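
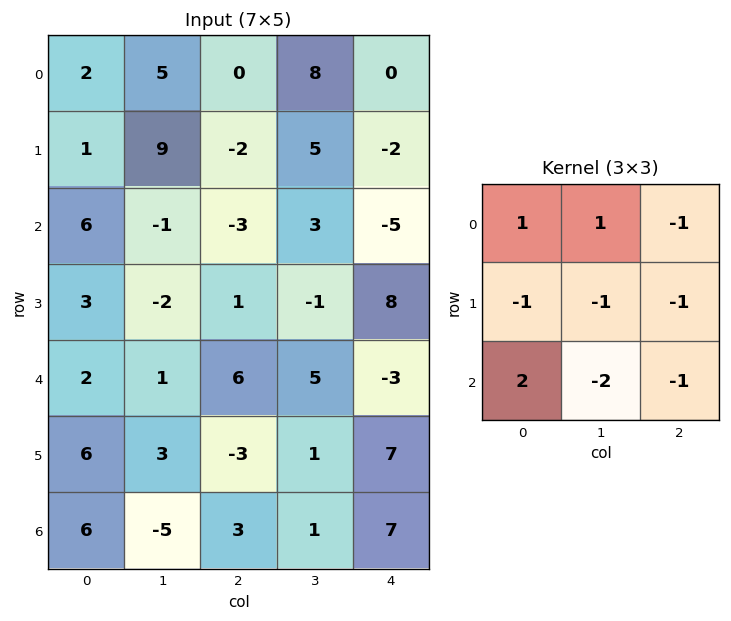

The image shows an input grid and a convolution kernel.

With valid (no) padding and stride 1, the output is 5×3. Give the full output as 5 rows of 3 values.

Output[0,0]: The receptive field on the input at this output position is [2 5 0 / 1 9 -2 / 6 -1 -3]. Elementwise product with the kernel and sum: 2·1 + 5·1 + 0·-1 + 1·-1 + 9·-1 + -2·-1 + 6·2 + -1·-2 + -3·-1.

16 -14 0
19 -2 6
2 -20 2
0 -1 -31
10 -16 6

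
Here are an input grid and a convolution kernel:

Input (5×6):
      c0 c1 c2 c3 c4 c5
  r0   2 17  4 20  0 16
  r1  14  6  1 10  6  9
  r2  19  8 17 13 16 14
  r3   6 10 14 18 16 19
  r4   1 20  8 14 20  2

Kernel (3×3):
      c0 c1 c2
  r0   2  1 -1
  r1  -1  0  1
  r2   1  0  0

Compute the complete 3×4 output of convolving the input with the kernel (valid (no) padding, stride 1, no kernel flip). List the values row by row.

Output[0,0]: The receptive field on the input at this output position is [2 17 4 / 14 6 1 / 19 8 17]. Elementwise product with the kernel and sum: 2·2 + 17·1 + 4·-1 + 14·-1 + 1·1 + 19·1.

23 30 50 36
37 18 19 36
38 48 41 43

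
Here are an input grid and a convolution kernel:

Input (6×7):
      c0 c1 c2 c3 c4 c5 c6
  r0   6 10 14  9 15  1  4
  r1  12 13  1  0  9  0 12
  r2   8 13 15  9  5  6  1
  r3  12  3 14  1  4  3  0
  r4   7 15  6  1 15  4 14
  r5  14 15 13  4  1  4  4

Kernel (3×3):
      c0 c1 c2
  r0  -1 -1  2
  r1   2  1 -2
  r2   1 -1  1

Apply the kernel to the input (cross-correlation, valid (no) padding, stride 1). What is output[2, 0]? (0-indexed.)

6

The receptive field on the input at this output position is [8 13 15 / 12 3 14 / 7 15 6]. Elementwise product with the kernel and sum: 8·-1 + 13·-1 + 15·2 + 12·2 + 3·1 + 14·-2 + 7·1 + 15·-1 + 6·1.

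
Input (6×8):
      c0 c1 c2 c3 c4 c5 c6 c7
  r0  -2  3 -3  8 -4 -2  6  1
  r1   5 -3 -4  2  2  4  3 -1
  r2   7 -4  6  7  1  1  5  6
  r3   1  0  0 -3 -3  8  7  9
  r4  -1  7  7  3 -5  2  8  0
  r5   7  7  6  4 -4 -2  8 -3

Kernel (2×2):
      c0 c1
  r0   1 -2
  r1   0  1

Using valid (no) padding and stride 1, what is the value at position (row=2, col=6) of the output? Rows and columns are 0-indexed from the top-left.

2

The receptive field on the input at this output position is [5 6 / 7 9]. Elementwise product with the kernel and sum: 5·1 + 6·-2 + 9·1.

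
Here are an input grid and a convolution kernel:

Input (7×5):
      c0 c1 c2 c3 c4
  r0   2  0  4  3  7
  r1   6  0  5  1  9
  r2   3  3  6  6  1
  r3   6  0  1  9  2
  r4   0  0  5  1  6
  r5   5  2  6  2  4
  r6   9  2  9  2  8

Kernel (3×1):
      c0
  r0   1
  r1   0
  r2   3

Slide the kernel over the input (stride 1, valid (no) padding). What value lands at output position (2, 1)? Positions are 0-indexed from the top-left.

3

The receptive field on the input at this output position is [3 / 0 / 0]. Elementwise product with the kernel and sum: 3·1 + 0·3.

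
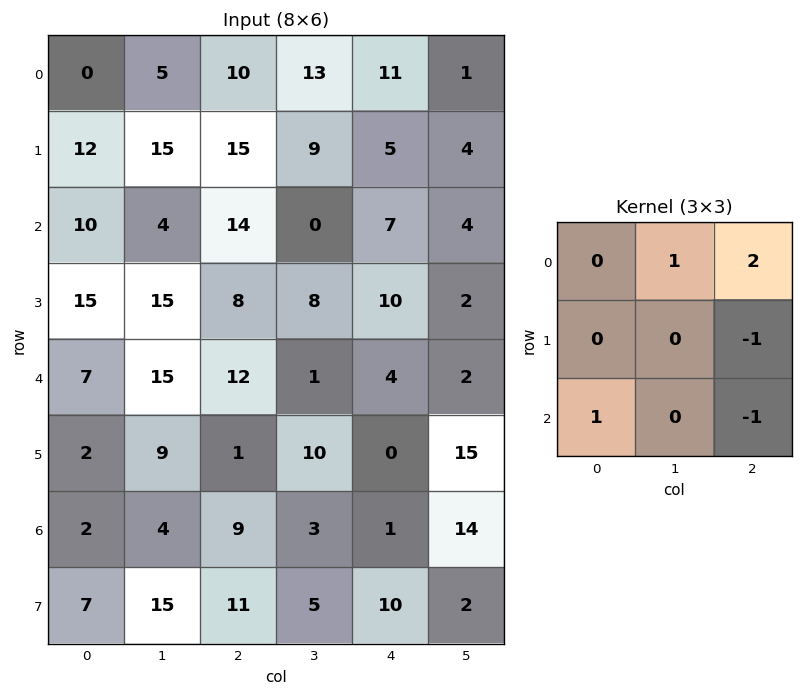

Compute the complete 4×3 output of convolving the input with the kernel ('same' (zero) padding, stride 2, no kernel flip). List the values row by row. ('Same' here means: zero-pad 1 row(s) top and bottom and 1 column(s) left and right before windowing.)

-20 -7 4
23 40 15
21 22 7
1 28 19

Output[0,0]: The receptive field on the zero-padded input at this output position is [0 0 0 / 0 0 5 / 0 12 15]. Elementwise product with the kernel and sum: 0·1 + 0·2 + 5·-1 + 0·1 + 15·-1.
Output[0,1]: The receptive field on the zero-padded input at this output position is [0 0 0 / 5 10 13 / 15 15 9]. Elementwise product with the kernel and sum: 0·1 + 0·2 + 13·-1 + 15·1 + 9·-1.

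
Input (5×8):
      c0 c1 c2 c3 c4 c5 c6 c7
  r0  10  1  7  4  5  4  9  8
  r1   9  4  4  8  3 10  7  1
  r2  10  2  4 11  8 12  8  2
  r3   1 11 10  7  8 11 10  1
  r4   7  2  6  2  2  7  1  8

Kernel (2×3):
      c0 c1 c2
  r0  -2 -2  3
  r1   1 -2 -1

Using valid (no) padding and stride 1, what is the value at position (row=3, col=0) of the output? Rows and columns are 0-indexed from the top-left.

3

The receptive field on the input at this output position is [1 11 10 / 7 2 6]. Elementwise product with the kernel and sum: 1·-2 + 11·-2 + 10·3 + 7·1 + 2·-2 + 6·-1.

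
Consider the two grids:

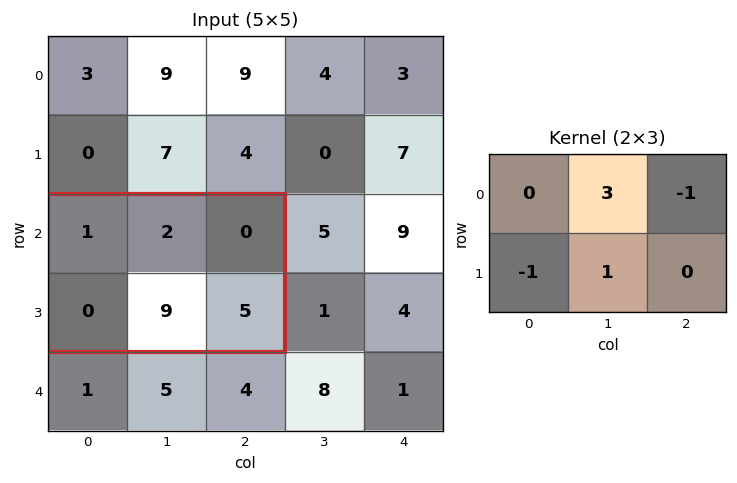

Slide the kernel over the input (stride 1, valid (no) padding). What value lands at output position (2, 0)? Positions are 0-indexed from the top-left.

The receptive field on the input at this output position is [1 2 0 / 0 9 5]. Elementwise product with the kernel and sum: 2·3 + 0·-1 + 0·-1 + 9·1.

15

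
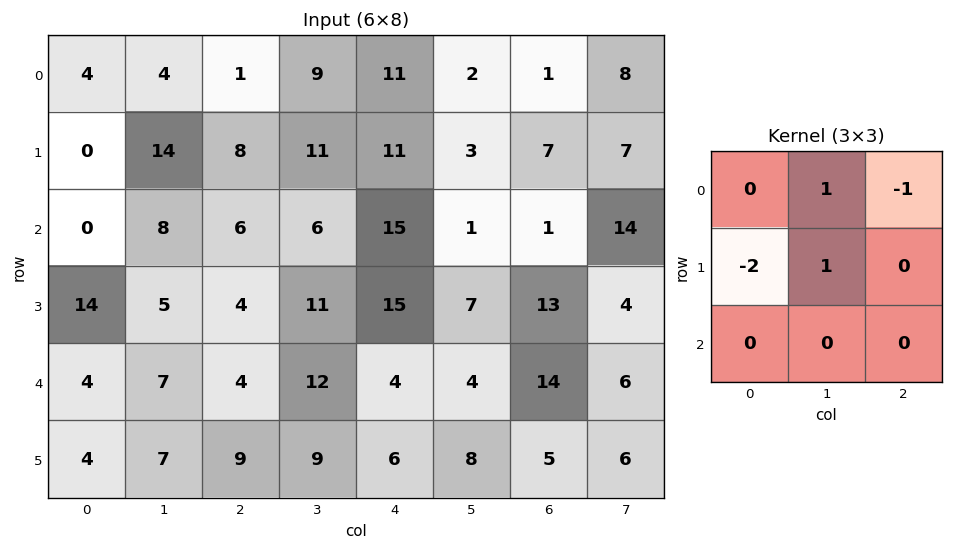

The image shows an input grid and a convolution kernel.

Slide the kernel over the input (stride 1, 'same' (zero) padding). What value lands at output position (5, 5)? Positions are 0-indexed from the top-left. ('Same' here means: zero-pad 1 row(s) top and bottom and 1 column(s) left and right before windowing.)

The receptive field on the zero-padded input at this output position is [4 4 14 / 6 8 5 / 0 0 0]. Elementwise product with the kernel and sum: 4·1 + 14·-1 + 6·-2 + 8·1.

-14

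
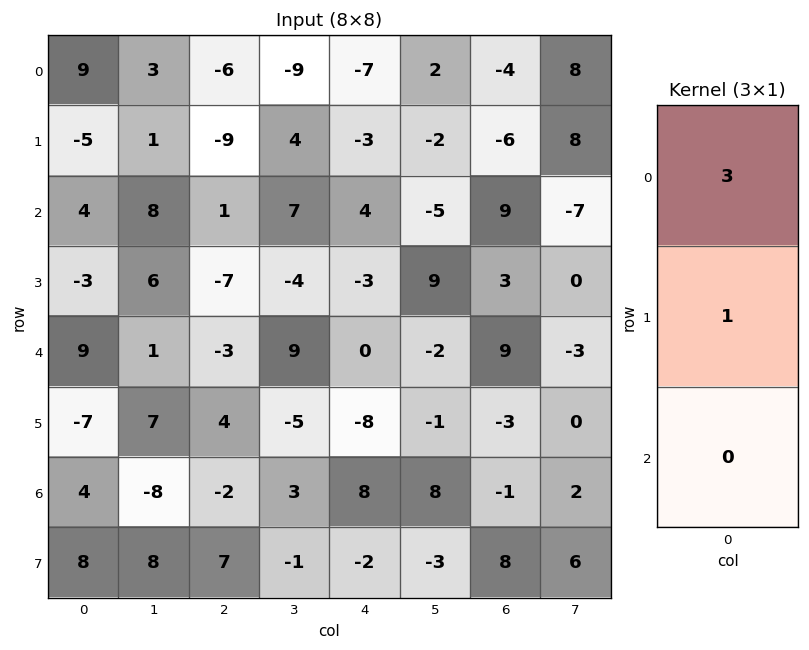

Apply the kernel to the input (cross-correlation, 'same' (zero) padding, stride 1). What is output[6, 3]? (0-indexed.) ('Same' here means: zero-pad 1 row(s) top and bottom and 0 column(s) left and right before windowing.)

The receptive field on the zero-padded input at this output position is [-5 / 3 / -1]. Elementwise product with the kernel and sum: -5·3 + 3·1.

-12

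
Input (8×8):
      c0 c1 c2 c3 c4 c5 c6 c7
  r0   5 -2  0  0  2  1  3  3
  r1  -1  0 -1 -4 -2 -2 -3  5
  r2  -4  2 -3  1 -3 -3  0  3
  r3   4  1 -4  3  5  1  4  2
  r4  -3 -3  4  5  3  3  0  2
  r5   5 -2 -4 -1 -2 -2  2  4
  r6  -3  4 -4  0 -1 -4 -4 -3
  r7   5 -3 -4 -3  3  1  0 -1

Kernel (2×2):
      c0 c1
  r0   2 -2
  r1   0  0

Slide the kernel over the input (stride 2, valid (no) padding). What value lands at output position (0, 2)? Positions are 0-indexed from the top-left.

2

The receptive field on the input at this output position is [2 1 / -2 -2]. Elementwise product with the kernel and sum: 2·2 + 1·-2.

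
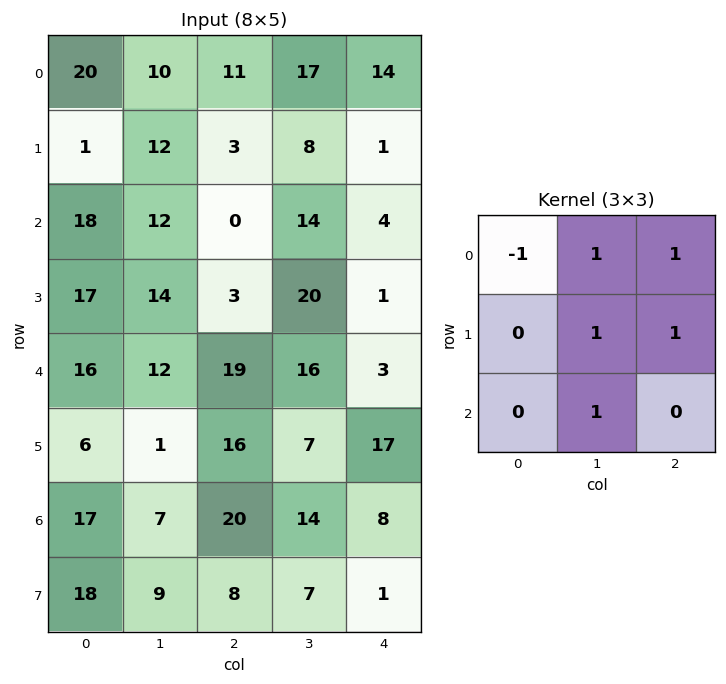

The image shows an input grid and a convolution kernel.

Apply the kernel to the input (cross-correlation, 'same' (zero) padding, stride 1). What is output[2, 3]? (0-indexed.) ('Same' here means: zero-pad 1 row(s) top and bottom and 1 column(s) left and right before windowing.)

44

The receptive field on the zero-padded input at this output position is [3 8 1 / 0 14 4 / 3 20 1]. Elementwise product with the kernel and sum: 3·-1 + 8·1 + 1·1 + 14·1 + 4·1 + 20·1.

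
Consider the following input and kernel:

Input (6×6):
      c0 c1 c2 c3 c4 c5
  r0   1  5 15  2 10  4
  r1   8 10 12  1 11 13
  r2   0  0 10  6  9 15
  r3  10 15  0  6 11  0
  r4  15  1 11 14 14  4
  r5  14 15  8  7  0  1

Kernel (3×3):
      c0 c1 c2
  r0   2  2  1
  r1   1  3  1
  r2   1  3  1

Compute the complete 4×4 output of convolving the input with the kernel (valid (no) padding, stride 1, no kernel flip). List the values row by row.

87 125 107 123
113 102 103 124
94 95 137 144
146 130 119 102

Output[0,0]: The receptive field on the input at this output position is [1 5 15 / 8 10 12 / 0 0 10]. Elementwise product with the kernel and sum: 1·2 + 5·2 + 15·1 + 8·1 + 10·3 + 12·1 + 0·1 + 0·3 + 10·1.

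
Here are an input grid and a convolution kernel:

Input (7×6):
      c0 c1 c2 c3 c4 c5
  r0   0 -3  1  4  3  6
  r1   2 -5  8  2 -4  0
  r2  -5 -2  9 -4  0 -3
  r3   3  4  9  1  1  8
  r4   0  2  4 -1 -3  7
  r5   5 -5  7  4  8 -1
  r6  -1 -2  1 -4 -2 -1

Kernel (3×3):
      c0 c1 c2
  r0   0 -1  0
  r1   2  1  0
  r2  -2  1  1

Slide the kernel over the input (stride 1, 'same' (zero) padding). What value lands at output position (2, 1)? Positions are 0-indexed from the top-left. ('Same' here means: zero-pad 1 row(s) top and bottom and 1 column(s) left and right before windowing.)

0

The receptive field on the zero-padded input at this output position is [2 -5 8 / -5 -2 9 / 3 4 9]. Elementwise product with the kernel and sum: -5·-1 + -5·2 + -2·1 + 3·-2 + 4·1 + 9·1.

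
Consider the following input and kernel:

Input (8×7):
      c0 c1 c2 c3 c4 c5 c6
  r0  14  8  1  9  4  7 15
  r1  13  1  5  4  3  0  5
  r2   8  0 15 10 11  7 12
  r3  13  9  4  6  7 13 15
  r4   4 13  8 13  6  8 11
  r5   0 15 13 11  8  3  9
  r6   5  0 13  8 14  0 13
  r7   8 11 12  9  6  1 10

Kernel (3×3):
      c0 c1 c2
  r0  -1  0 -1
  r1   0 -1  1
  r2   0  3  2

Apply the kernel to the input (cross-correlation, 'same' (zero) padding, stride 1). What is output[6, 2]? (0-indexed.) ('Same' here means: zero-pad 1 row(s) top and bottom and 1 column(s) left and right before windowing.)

23

The receptive field on the zero-padded input at this output position is [15 13 11 / 0 13 8 / 11 12 9]. Elementwise product with the kernel and sum: 15·-1 + 11·-1 + 13·-1 + 8·1 + 12·3 + 9·2.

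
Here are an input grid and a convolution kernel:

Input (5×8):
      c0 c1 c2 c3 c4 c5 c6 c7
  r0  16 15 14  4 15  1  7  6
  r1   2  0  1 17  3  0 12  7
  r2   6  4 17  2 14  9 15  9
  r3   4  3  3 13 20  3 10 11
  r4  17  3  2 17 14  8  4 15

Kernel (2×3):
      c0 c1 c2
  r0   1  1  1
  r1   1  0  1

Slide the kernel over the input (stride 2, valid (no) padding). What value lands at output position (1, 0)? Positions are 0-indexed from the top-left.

The receptive field on the input at this output position is [6 4 17 / 4 3 3]. Elementwise product with the kernel and sum: 6·1 + 4·1 + 17·1 + 4·1 + 3·1.

34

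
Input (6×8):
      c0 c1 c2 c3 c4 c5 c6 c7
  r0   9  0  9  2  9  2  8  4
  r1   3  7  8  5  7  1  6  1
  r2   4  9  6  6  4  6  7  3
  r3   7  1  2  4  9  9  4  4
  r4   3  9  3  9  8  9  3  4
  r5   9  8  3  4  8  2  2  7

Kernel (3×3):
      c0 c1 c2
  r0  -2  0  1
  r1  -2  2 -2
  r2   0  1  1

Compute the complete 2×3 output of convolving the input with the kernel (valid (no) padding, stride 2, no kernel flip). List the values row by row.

Output[0,0]: The receptive field on the input at this output position is [9 0 9 / 3 7 8 / 4 9 6]. Elementwise product with the kernel and sum: 9·-2 + 9·1 + 3·-2 + 7·2 + 8·-2 + 9·1 + 6·1.
Output[0,1]: The receptive field on the input at this output position is [9 2 9 / 8 5 7 / 6 6 4]. Elementwise product with the kernel and sum: 9·-2 + 9·1 + 8·-2 + 5·2 + 7·-2 + 6·1 + 4·1.

-2 -19 -21
-6 -5 3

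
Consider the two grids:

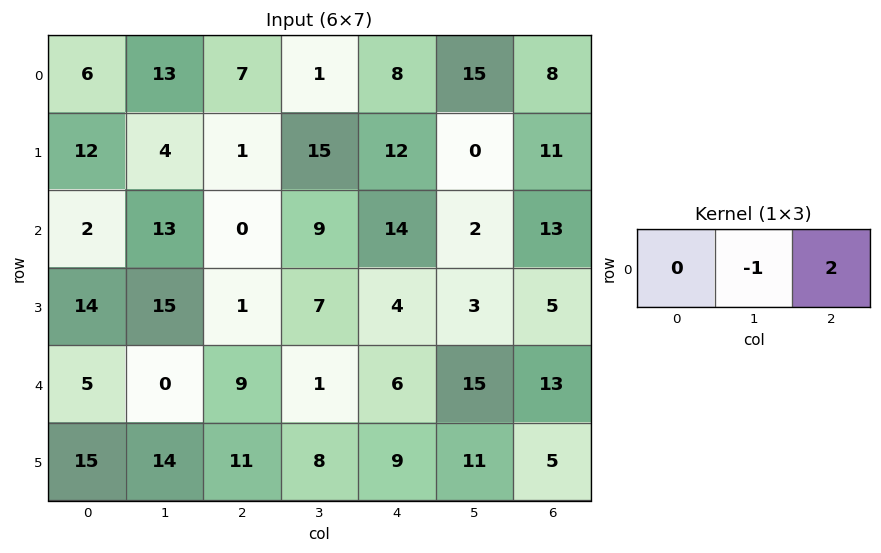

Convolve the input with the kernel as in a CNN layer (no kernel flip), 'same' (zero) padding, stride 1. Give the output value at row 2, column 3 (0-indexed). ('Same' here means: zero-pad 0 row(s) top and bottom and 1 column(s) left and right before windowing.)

19

The receptive field on the zero-padded input at this output position is [0 9 14]. Elementwise product with the kernel and sum: 9·-1 + 14·2.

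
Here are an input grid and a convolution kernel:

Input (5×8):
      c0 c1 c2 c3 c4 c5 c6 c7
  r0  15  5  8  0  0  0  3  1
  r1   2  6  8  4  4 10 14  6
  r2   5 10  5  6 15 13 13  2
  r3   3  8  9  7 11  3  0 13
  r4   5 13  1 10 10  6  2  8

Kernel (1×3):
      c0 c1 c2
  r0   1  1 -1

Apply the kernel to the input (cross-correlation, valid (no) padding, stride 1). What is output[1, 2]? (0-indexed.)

The receptive field on the input at this output position is [8 4 4]. Elementwise product with the kernel and sum: 8·1 + 4·1 + 4·-1.

8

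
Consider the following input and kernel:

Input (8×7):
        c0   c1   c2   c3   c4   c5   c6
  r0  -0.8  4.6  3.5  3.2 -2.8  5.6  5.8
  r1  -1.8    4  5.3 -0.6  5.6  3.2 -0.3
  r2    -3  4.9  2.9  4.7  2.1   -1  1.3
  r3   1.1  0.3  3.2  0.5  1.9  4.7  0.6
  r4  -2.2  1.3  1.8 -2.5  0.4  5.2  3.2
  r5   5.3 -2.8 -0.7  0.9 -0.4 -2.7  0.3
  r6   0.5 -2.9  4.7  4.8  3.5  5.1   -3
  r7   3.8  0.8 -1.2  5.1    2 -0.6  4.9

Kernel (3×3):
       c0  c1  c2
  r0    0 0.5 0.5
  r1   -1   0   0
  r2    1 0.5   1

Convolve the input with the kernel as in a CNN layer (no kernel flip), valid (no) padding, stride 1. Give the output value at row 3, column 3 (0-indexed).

The receptive field on the input at this output position is [0.5 1.9 4.7 / -2.5 0.4 5.2 / 0.9 -0.4 -2.7]. Elementwise product with the kernel and sum: 1.9·0.5 + 4.7·0.5 + -2.5·-1 + 0.9·1 + -0.4·0.5 + -2.7·1.

3.8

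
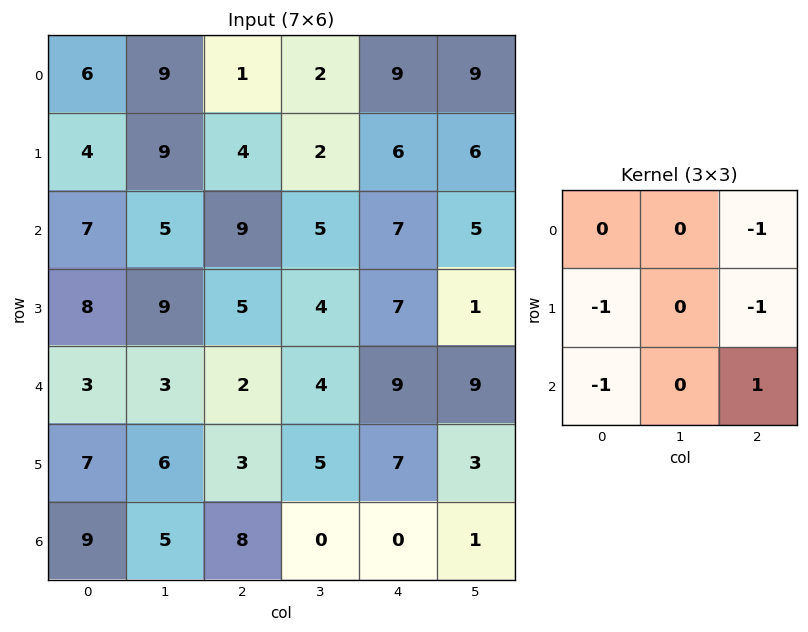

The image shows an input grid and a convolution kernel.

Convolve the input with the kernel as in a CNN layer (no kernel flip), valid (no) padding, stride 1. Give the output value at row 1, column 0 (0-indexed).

The receptive field on the input at this output position is [4 9 4 / 7 5 9 / 8 9 5]. Elementwise product with the kernel and sum: 4·-1 + 7·-1 + 9·-1 + 8·-1 + 5·1.

-23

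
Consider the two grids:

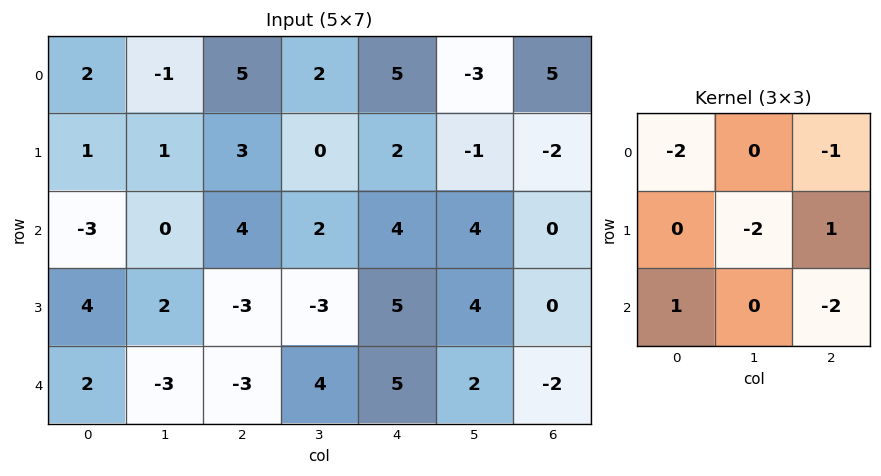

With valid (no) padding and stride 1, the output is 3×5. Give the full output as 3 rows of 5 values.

Output[0,0]: The receptive field on the input at this output position is [2 -1 5 / 1 1 3 / -3 0 4]. Elementwise product with the kernel and sum: 2·-2 + 5·-1 + 1·-2 + 3·1 + -3·1 + 4·-2.

-19 -10 -17 -12 -11
9 0 -21 -14 -5
3 -10 -14 -14 -7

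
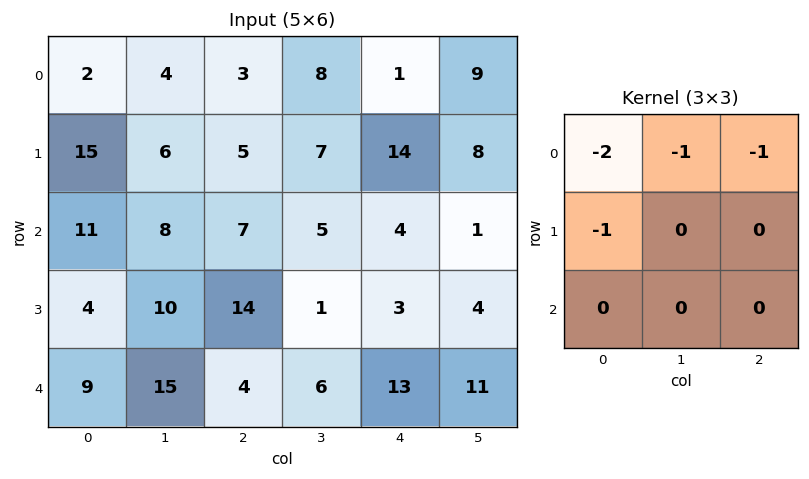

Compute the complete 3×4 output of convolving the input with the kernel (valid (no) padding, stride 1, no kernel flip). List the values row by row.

-26 -25 -20 -33
-52 -32 -38 -41
-41 -38 -37 -16

Output[0,0]: The receptive field on the input at this output position is [2 4 3 / 15 6 5 / 11 8 7]. Elementwise product with the kernel and sum: 2·-2 + 4·-1 + 3·-1 + 15·-1.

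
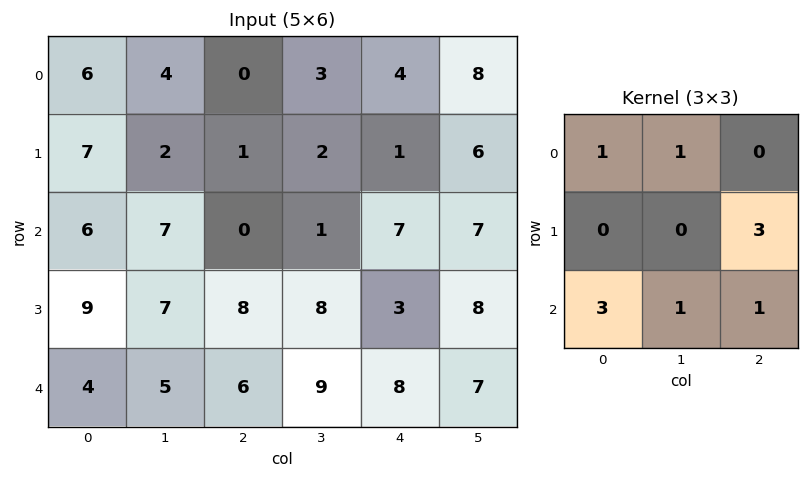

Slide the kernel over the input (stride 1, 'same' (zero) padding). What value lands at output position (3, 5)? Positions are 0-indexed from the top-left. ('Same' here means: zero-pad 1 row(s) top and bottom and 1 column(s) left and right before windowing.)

45

The receptive field on the zero-padded input at this output position is [7 7 0 / 3 8 0 / 8 7 0]. Elementwise product with the kernel and sum: 7·1 + 7·1 + 0·3 + 8·3 + 7·1 + 0·1.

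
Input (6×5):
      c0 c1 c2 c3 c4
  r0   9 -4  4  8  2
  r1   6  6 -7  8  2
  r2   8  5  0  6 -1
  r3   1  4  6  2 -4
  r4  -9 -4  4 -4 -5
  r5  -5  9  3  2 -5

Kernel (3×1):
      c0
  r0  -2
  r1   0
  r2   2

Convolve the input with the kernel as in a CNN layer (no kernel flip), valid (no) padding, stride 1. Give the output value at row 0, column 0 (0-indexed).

-2

The receptive field on the input at this output position is [9 / 6 / 8]. Elementwise product with the kernel and sum: 9·-2 + 8·2.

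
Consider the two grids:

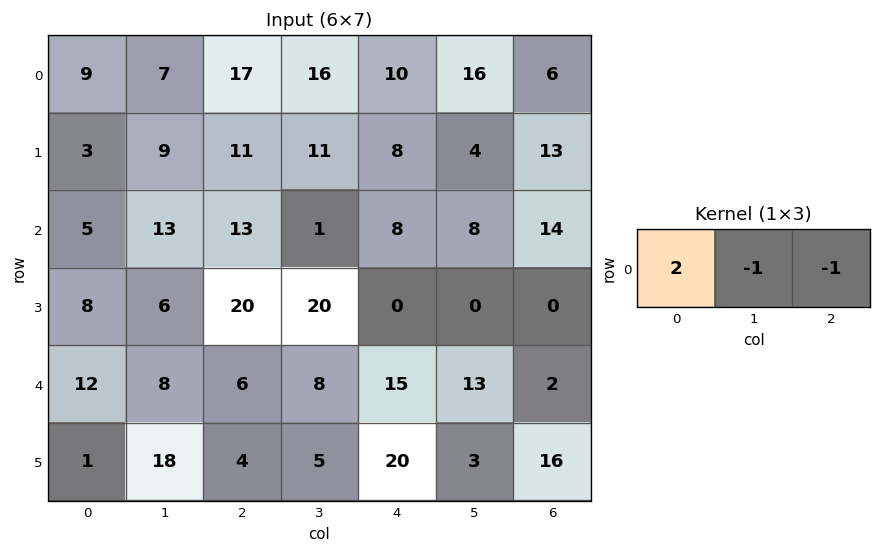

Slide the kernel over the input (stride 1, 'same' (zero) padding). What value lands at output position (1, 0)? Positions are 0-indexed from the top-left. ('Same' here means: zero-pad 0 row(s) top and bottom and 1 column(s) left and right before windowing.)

-12

The receptive field on the zero-padded input at this output position is [0 3 9]. Elementwise product with the kernel and sum: 0·2 + 3·-1 + 9·-1.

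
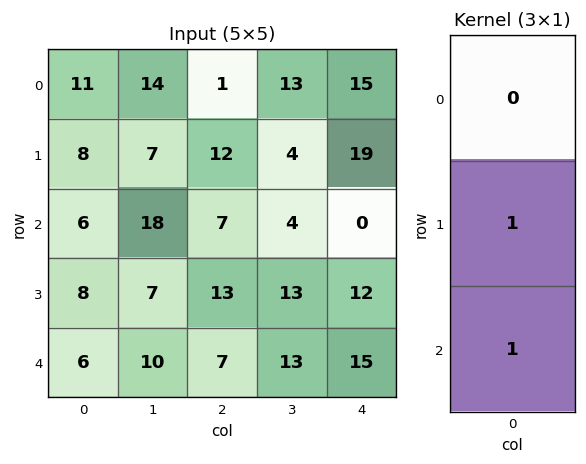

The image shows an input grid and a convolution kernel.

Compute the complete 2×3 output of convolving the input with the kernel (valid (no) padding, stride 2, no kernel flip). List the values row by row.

14 19 19
14 20 27

Output[0,0]: The receptive field on the input at this output position is [11 / 8 / 6]. Elementwise product with the kernel and sum: 8·1 + 6·1.
Output[0,1]: The receptive field on the input at this output position is [1 / 12 / 7]. Elementwise product with the kernel and sum: 12·1 + 7·1.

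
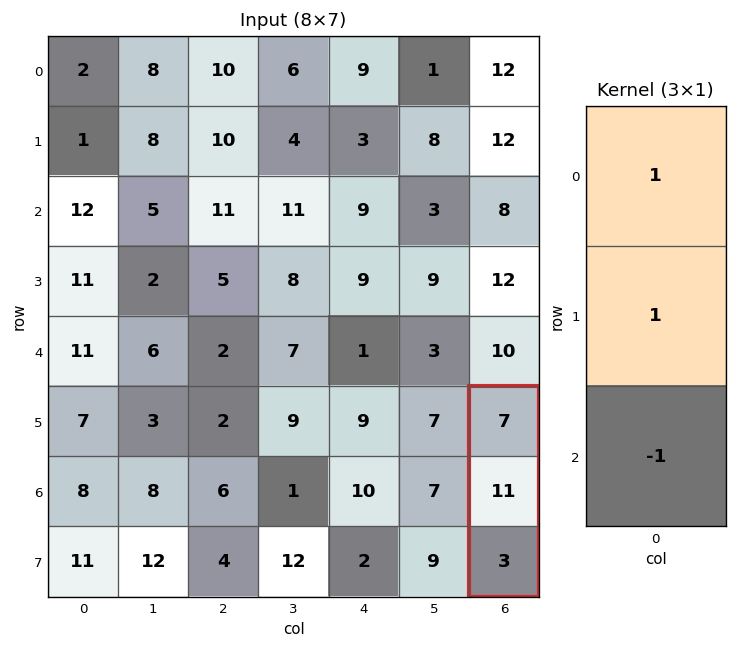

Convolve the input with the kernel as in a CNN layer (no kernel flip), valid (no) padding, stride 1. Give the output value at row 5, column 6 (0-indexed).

15

The receptive field on the input at this output position is [7 / 11 / 3]. Elementwise product with the kernel and sum: 7·1 + 11·1 + 3·-1.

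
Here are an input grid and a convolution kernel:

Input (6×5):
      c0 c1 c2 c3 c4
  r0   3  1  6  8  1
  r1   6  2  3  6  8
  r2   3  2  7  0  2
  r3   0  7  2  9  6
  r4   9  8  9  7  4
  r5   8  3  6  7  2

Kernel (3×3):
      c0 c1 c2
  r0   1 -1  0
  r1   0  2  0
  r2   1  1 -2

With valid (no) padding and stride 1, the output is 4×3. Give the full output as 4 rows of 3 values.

Output[0,0]: The receptive field on the input at this output position is [3 1 6 / 6 2 3 / 3 2 7]. Elementwise product with the kernel and sum: 3·1 + 1·-1 + 2·2 + 3·1 + 2·1 + 7·-2.

-3 10 13
11 4 -4
14 2 33
8 18 16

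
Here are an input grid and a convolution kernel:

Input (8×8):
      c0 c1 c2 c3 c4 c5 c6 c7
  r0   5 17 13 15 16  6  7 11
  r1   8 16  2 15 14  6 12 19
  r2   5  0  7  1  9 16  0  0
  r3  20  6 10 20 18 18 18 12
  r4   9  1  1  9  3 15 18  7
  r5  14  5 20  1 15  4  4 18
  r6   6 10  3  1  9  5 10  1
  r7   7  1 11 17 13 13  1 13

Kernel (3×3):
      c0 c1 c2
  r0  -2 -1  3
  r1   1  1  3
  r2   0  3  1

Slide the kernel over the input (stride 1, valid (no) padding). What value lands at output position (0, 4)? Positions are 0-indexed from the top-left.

87

The receptive field on the input at this output position is [16 6 7 / 14 6 12 / 9 16 0]. Elementwise product with the kernel and sum: 16·-2 + 6·-1 + 7·3 + 14·1 + 6·1 + 12·3 + 16·3 + 0·1.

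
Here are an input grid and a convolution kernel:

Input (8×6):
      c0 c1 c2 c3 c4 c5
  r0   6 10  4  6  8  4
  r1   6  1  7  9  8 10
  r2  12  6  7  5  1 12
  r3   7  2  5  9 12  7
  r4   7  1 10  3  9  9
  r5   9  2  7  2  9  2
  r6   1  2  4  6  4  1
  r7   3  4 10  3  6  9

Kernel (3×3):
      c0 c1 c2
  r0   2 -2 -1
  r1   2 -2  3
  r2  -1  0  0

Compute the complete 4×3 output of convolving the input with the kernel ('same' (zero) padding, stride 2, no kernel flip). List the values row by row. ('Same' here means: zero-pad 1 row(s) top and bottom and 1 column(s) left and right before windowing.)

Output[0,0]: The receptive field on the zero-padded input at this output position is [0 0 0 / 0 6 10 / 0 6 1]. Elementwise product with the kernel and sum: 0·2 + 0·-2 + 0·-1 + 0·2 + 6·-2 + 10·3 + 0·-1.
Output[0,1]: The receptive field on the zero-padded input at this output position is [0 0 0 / 10 4 6 / 1 7 9]. Elementwise product with the kernel and sum: 0·2 + 0·-2 + 0·-1 + 10·2 + 4·-2 + 6·3 + 1·-1.

18 29 -1
-19 -10 27
-27 -26 0
-16 -2 -12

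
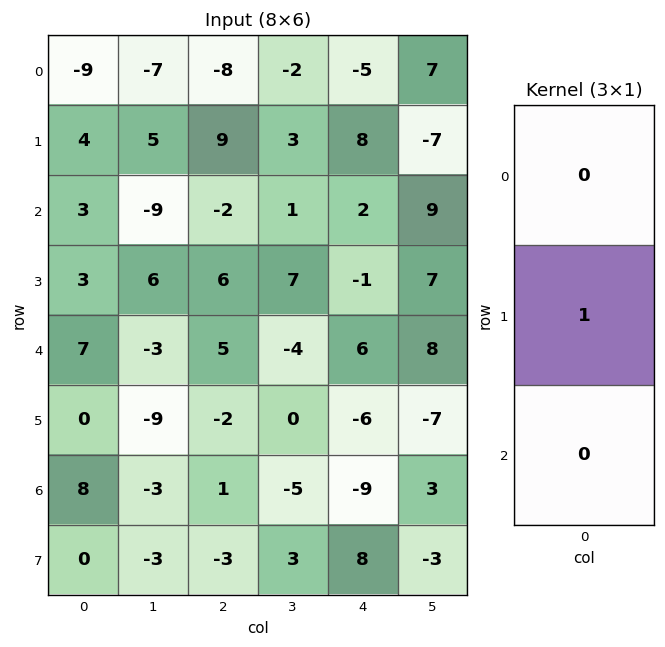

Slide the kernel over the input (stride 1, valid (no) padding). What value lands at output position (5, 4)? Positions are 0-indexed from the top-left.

-9

The receptive field on the input at this output position is [-6 / -9 / 8]. Elementwise product with the kernel and sum: -9·1.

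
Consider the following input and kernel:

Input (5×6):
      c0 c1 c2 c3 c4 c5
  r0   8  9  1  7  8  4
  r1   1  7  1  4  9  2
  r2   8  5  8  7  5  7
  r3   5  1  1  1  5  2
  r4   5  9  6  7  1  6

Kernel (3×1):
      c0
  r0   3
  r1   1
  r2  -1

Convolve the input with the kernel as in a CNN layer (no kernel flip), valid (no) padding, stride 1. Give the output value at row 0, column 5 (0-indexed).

7

The receptive field on the input at this output position is [4 / 2 / 7]. Elementwise product with the kernel and sum: 4·3 + 2·1 + 7·-1.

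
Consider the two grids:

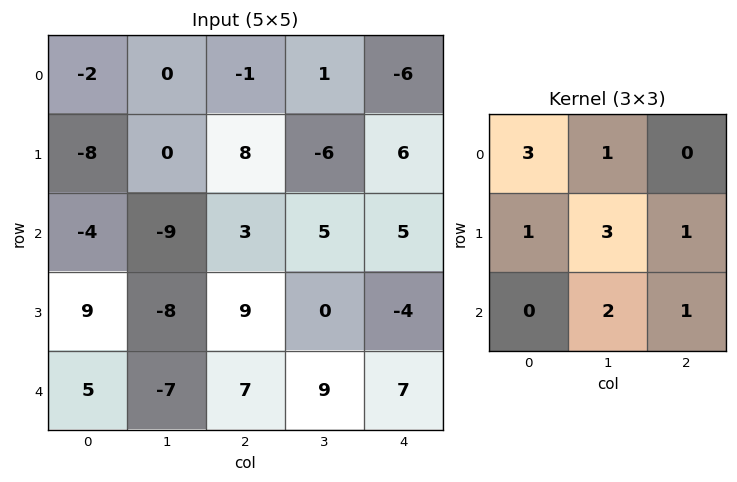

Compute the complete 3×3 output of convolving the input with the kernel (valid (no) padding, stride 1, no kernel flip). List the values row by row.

Output[0,0]: The receptive field on the input at this output position is [-2 0 -1 / -8 0 8 / -4 -9 3]. Elementwise product with the kernel and sum: -2·3 + 0·1 + -8·1 + 0·3 + 8·1 + -9·2 + 3·1.
Output[0,1]: The receptive field on the input at this output position is [0 -1 1 / 0 8 -6 / -9 3 5]. Elementwise product with the kernel and sum: 0·3 + -1·1 + 0·1 + 8·3 + -6·1 + 3·2 + 5·1.

-21 28 9
-59 31 37
-34 18 44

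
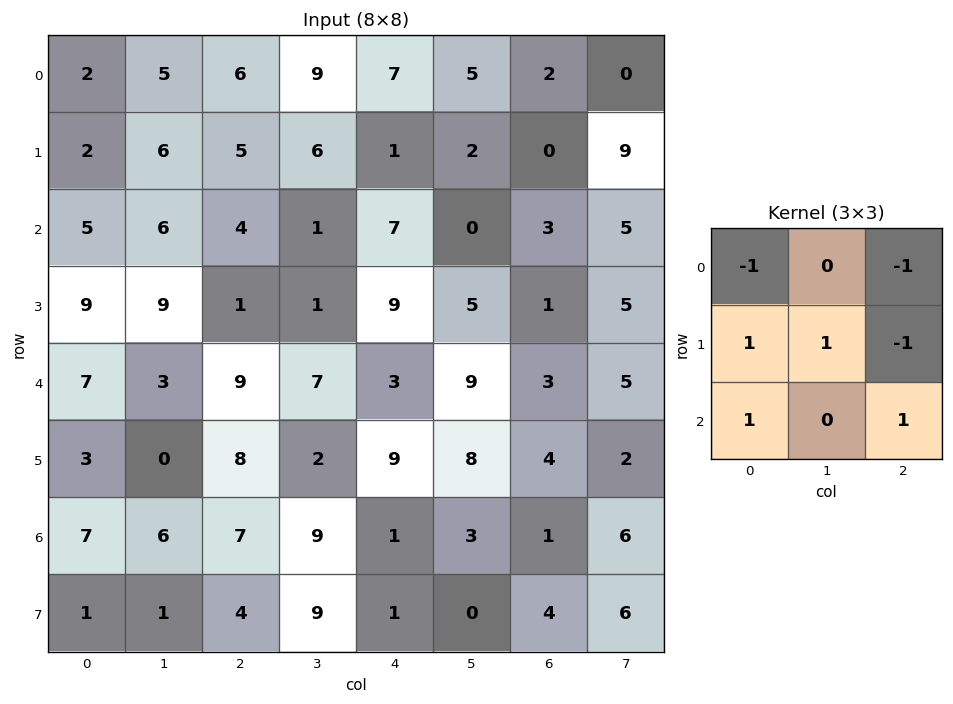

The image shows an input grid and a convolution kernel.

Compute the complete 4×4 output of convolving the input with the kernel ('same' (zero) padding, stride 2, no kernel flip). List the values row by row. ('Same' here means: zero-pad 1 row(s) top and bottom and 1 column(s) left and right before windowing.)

Output[0,0]: The receptive field on the zero-padded input at this output position is [0 0 0 / 0 2 5 / 0 2 6]. Elementwise product with the kernel and sum: 0·-1 + 0·-1 + 0·1 + 2·1 + 5·-1 + 0·1 + 6·1.
Output[0,1]: The receptive field on the zero-padded input at this output position is [0 0 0 / 5 6 9 / 6 5 6]. Elementwise product with the kernel and sum: 0·-1 + 0·-1 + 5·1 + 6·1 + 9·-1 + 6·1 + 6·1.

3 14 19 18
2 7 6 -3
-5 -3 5 7
2 12 6 -6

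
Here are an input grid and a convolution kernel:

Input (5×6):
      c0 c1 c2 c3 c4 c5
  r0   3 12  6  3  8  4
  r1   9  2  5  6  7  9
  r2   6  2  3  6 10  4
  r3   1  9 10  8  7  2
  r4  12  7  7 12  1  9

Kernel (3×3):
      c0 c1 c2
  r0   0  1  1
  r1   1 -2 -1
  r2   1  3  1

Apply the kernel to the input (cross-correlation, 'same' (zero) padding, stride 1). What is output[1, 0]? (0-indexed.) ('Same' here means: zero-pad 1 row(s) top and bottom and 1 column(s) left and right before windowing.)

15

The receptive field on the zero-padded input at this output position is [0 3 12 / 0 9 2 / 0 6 2]. Elementwise product with the kernel and sum: 3·1 + 12·1 + 0·1 + 9·-2 + 2·-1 + 0·1 + 6·3 + 2·1.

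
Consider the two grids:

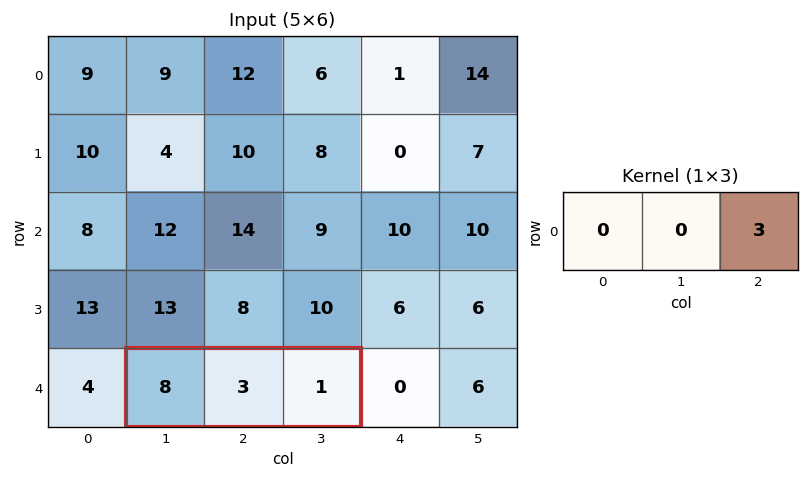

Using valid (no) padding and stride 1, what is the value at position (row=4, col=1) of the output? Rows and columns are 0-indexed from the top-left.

3

The receptive field on the input at this output position is [8 3 1]. Elementwise product with the kernel and sum: 1·3.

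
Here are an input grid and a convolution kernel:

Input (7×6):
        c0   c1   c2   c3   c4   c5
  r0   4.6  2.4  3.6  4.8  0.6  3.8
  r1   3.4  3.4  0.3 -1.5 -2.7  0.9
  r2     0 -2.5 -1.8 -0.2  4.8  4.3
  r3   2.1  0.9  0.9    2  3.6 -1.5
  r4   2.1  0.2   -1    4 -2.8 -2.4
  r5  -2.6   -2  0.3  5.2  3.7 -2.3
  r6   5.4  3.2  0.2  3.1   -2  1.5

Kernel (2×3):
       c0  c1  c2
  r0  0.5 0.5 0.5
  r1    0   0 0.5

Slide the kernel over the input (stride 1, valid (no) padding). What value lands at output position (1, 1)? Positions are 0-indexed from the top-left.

1

The receptive field on the input at this output position is [3.4 0.3 -1.5 / -2.5 -1.8 -0.2]. Elementwise product with the kernel and sum: 3.4·0.5 + 0.3·0.5 + -1.5·0.5 + -0.2·0.5.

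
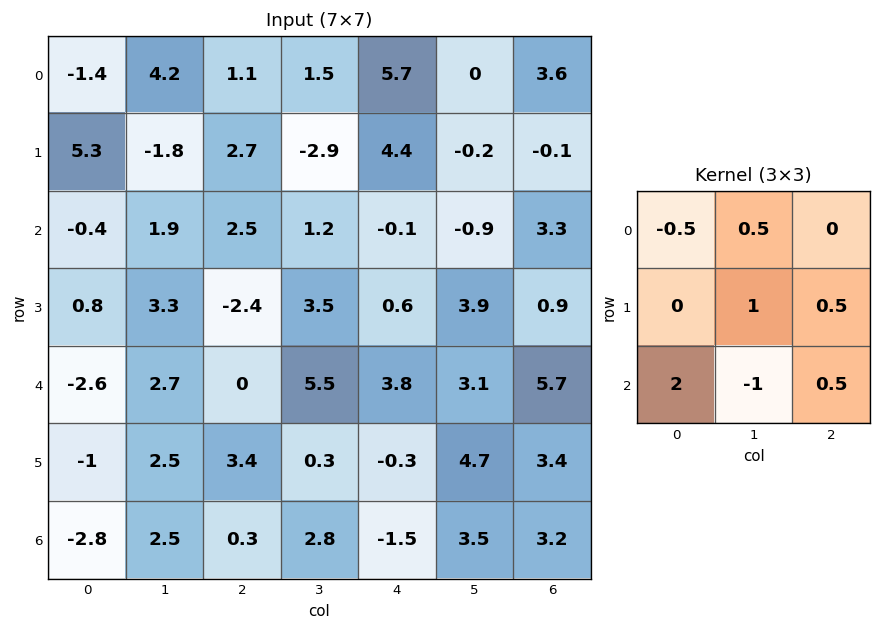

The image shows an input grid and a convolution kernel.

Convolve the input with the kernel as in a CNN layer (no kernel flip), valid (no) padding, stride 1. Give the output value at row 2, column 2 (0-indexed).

The receptive field on the input at this output position is [2.5 1.2 -0.1 / -2.4 3.5 0.6 / 0 5.5 3.8]. Elementwise product with the kernel and sum: 2.5·-0.5 + 1.2·0.5 + 3.5·1 + 0.6·0.5 + 0·2 + 5.5·-1 + 3.8·0.5.

-0.45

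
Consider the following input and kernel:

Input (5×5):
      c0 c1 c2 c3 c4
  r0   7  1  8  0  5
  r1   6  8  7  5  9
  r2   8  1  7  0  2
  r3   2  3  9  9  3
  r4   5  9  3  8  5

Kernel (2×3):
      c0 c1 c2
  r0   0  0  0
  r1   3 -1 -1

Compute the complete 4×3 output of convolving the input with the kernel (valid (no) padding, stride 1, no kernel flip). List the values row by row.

3 12 7
16 -4 19
-6 -9 15
3 16 -4

Output[0,0]: The receptive field on the input at this output position is [7 1 8 / 6 8 7]. Elementwise product with the kernel and sum: 6·3 + 8·-1 + 7·-1.
Output[0,1]: The receptive field on the input at this output position is [1 8 0 / 8 7 5]. Elementwise product with the kernel and sum: 8·3 + 7·-1 + 5·-1.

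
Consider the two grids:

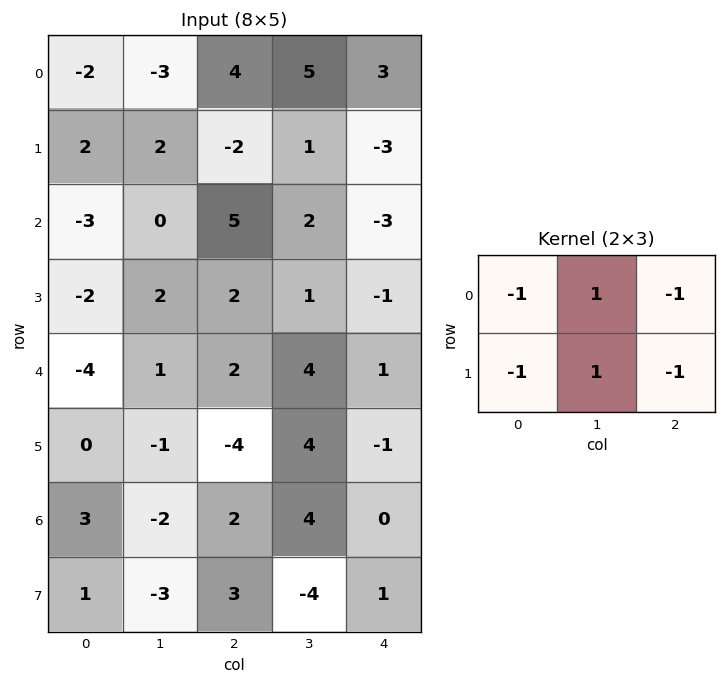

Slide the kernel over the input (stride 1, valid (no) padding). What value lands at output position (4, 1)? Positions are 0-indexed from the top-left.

-10

The receptive field on the input at this output position is [1 2 4 / -1 -4 4]. Elementwise product with the kernel and sum: 1·-1 + 2·1 + 4·-1 + -1·-1 + -4·1 + 4·-1.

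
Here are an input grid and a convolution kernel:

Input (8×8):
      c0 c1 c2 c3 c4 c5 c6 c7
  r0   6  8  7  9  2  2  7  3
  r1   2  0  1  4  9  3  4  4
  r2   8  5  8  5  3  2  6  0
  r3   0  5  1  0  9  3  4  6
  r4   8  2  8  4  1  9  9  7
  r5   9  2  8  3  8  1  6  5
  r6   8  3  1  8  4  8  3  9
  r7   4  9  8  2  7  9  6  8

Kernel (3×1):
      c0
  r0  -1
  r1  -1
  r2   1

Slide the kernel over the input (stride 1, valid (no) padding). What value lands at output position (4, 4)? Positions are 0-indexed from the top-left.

The receptive field on the input at this output position is [1 / 8 / 4]. Elementwise product with the kernel and sum: 1·-1 + 8·-1 + 4·1.

-5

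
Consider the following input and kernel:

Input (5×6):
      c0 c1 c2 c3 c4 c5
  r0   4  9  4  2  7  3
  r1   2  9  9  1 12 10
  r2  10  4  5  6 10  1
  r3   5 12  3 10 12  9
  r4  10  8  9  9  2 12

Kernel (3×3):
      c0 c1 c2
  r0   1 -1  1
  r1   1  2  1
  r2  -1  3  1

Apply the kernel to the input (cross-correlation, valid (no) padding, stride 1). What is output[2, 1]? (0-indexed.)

The receptive field on the input at this output position is [4 5 6 / 12 3 10 / 8 9 9]. Elementwise product with the kernel and sum: 4·1 + 5·-1 + 6·1 + 12·1 + 3·2 + 10·1 + 8·-1 + 9·3 + 9·1.

61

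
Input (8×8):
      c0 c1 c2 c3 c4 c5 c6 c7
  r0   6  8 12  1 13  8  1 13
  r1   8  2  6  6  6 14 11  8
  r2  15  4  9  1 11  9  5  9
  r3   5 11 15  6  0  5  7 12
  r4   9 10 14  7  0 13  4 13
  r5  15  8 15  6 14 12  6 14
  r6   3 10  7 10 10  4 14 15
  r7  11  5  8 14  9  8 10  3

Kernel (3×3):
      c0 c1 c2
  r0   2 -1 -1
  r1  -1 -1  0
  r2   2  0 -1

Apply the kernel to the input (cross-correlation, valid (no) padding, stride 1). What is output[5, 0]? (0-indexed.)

8

The receptive field on the input at this output position is [15 8 15 / 3 10 7 / 11 5 8]. Elementwise product with the kernel and sum: 15·2 + 8·-1 + 15·-1 + 3·-1 + 10·-1 + 11·2 + 8·-1.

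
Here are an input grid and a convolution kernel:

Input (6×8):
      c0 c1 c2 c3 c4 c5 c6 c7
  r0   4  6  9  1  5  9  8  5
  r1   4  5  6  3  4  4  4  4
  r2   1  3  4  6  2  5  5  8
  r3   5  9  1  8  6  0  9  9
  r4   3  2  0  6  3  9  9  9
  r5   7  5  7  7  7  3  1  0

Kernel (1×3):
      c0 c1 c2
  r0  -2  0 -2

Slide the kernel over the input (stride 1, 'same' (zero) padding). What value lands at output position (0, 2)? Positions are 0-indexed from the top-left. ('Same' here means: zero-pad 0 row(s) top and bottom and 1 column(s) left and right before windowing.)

-14

The receptive field on the zero-padded input at this output position is [6 9 1]. Elementwise product with the kernel and sum: 6·-2 + 1·-2.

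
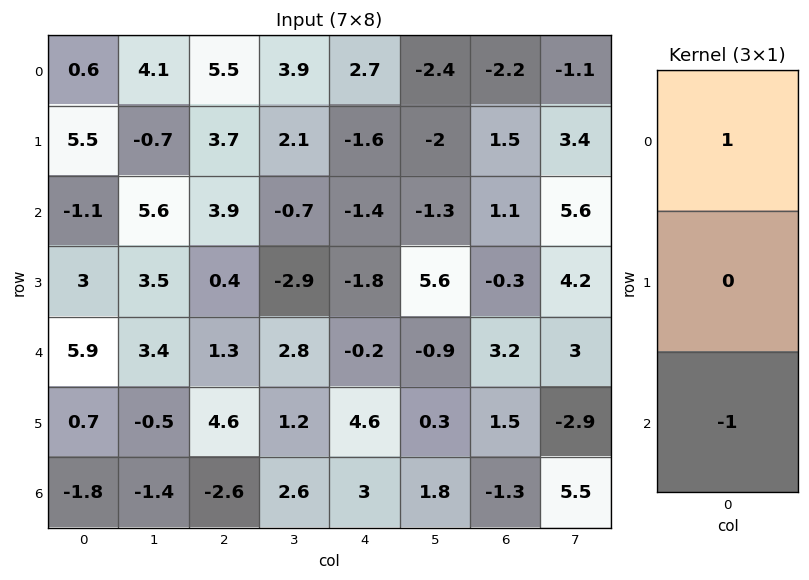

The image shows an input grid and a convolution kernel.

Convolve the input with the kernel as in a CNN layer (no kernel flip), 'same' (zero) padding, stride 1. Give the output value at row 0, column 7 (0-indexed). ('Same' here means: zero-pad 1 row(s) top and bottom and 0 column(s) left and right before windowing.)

-3.4

The receptive field on the zero-padded input at this output position is [0 / -1.1 / 3.4]. Elementwise product with the kernel and sum: 0·1 + 3.4·-1.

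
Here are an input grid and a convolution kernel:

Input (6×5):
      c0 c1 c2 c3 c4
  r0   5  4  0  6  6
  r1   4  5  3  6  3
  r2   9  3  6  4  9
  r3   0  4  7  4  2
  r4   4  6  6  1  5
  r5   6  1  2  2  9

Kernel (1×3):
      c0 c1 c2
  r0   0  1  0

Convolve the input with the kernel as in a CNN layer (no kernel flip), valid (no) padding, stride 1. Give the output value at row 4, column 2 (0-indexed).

The receptive field on the input at this output position is [6 1 5]. Elementwise product with the kernel and sum: 1·1.

1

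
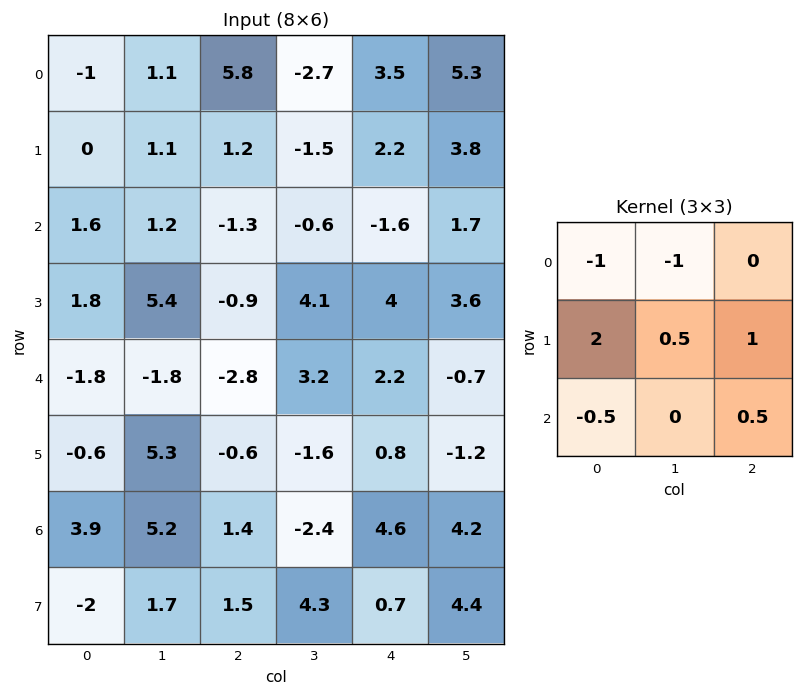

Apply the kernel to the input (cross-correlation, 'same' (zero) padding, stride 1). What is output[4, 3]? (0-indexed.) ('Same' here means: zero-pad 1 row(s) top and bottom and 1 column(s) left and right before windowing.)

The receptive field on the zero-padded input at this output position is [-0.9 4.1 4 / -2.8 3.2 2.2 / -0.6 -1.6 0.8]. Elementwise product with the kernel and sum: -0.9·-1 + 4.1·-1 + -2.8·2 + 3.2·0.5 + 2.2·1 + -0.6·-0.5 + 0.8·0.5.

-4.3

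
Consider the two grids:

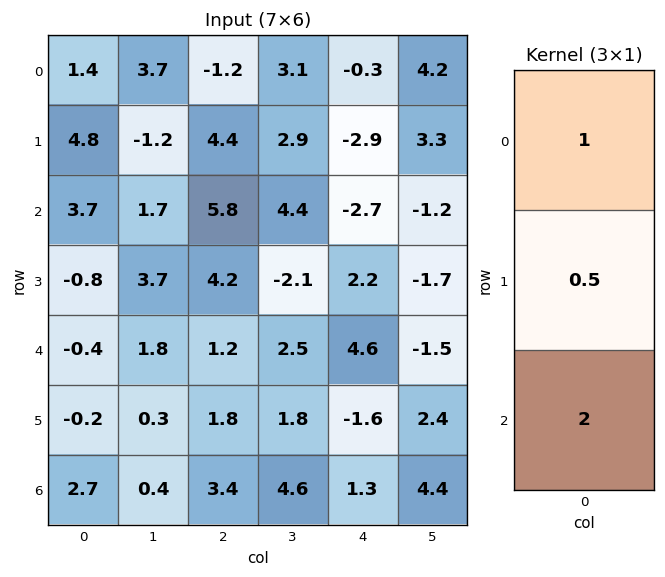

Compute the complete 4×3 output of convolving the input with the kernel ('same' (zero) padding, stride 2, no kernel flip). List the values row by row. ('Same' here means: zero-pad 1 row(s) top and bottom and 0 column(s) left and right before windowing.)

10.3 8.2 -5.95
5.05 15.7 0.15
-1.4 8.4 1.3
1.15 3.5 -0.95

Output[0,0]: The receptive field on the zero-padded input at this output position is [0 / 1.4 / 4.8]. Elementwise product with the kernel and sum: 0·1 + 1.4·0.5 + 4.8·2.
Output[0,1]: The receptive field on the zero-padded input at this output position is [0 / -1.2 / 4.4]. Elementwise product with the kernel and sum: 0·1 + -1.2·0.5 + 4.4·2.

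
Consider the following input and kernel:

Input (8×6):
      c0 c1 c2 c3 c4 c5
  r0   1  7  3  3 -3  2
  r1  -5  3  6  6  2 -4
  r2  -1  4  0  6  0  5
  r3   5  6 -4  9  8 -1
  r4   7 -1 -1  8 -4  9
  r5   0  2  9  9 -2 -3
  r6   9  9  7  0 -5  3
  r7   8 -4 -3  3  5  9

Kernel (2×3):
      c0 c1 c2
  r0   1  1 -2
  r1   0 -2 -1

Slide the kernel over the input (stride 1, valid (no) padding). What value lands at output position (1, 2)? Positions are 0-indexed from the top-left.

-4

The receptive field on the input at this output position is [6 6 2 / 0 6 0]. Elementwise product with the kernel and sum: 6·1 + 6·1 + 2·-2 + 6·-2 + 0·-1.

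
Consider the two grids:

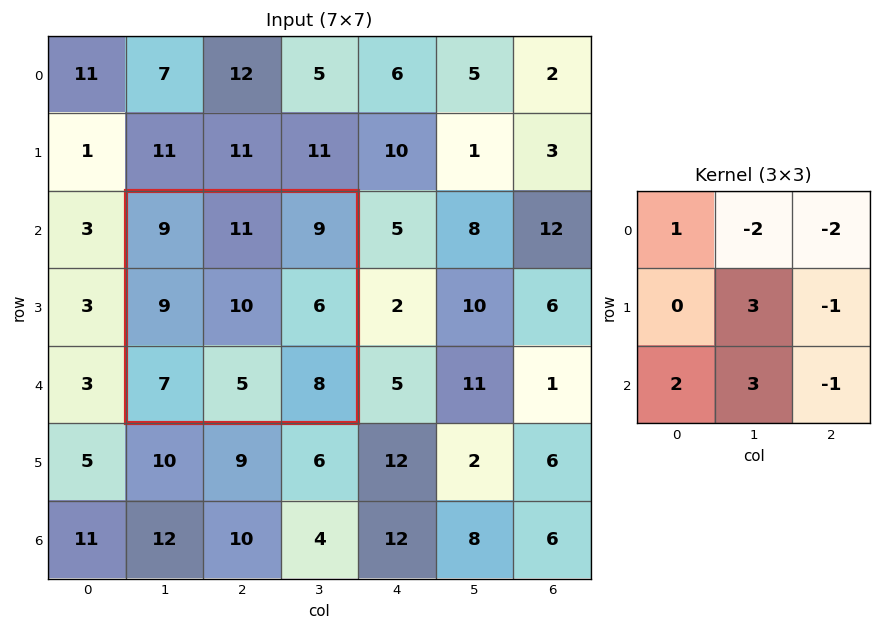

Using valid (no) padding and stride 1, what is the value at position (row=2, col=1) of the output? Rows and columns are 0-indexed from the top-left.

The receptive field on the input at this output position is [9 11 9 / 9 10 6 / 7 5 8]. Elementwise product with the kernel and sum: 9·1 + 11·-2 + 9·-2 + 10·3 + 6·-1 + 7·2 + 5·3 + 8·-1.

14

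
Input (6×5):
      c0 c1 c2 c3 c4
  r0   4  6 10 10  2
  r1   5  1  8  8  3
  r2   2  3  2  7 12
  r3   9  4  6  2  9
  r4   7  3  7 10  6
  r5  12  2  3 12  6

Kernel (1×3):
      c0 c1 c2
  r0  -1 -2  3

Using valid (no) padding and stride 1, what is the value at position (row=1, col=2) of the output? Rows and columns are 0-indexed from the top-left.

The receptive field on the input at this output position is [8 8 3]. Elementwise product with the kernel and sum: 8·-1 + 8·-2 + 3·3.

-15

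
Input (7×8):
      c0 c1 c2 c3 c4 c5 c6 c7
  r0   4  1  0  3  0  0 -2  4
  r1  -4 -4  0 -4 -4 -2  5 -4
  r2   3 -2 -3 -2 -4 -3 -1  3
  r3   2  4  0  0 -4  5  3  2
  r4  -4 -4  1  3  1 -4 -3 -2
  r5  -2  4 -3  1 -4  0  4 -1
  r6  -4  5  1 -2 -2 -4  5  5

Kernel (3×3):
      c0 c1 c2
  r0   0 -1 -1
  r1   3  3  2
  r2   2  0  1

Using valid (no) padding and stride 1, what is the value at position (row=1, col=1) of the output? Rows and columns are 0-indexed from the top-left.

-7

The receptive field on the input at this output position is [-4 0 -4 / -2 -3 -2 / 4 0 0]. Elementwise product with the kernel and sum: 0·-1 + -4·-1 + -2·3 + -3·3 + -2·2 + 4·2 + 0·1.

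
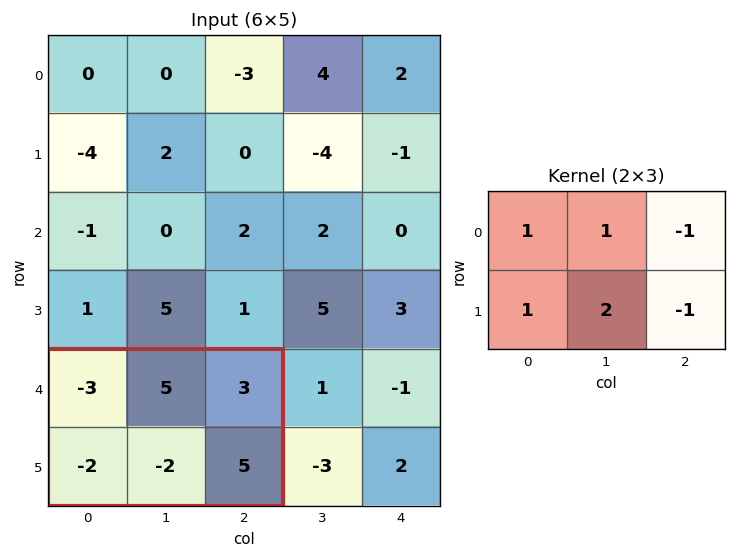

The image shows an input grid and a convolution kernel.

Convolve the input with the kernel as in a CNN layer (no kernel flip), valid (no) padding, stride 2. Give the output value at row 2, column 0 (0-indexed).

-12

The receptive field on the input at this output position is [-3 5 3 / -2 -2 5]. Elementwise product with the kernel and sum: -3·1 + 5·1 + 3·-1 + -2·1 + -2·2 + 5·-1.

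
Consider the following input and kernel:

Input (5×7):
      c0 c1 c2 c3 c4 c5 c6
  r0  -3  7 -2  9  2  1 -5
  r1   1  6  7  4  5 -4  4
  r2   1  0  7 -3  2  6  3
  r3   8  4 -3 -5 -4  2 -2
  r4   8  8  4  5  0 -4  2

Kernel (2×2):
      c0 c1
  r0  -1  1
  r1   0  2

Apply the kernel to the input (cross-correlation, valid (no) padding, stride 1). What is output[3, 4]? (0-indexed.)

The receptive field on the input at this output position is [-4 2 / 0 -4]. Elementwise product with the kernel and sum: -4·-1 + 2·1 + -4·2.

-2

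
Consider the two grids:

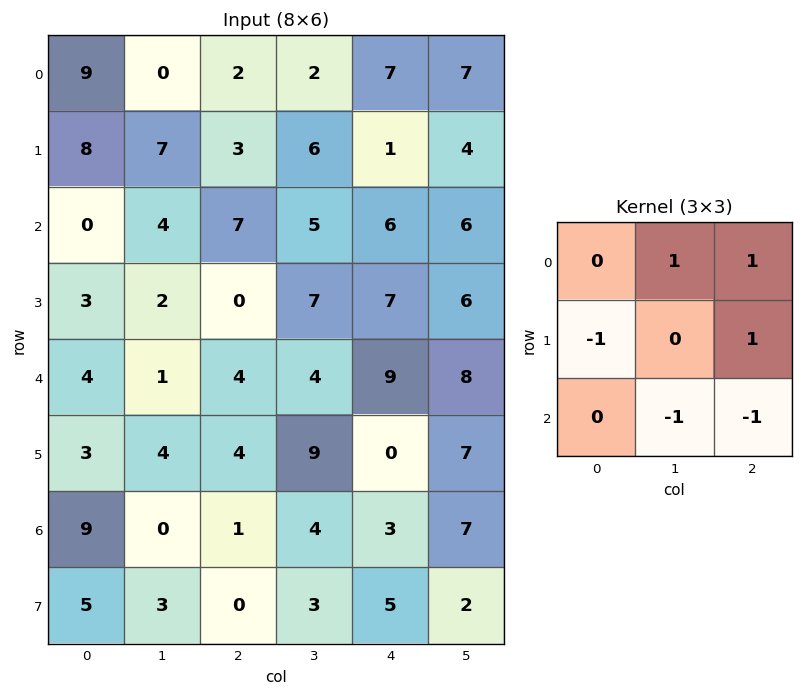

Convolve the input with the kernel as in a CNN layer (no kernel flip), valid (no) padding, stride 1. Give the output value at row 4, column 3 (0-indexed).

The receptive field on the input at this output position is [4 9 8 / 9 0 7 / 4 3 7]. Elementwise product with the kernel and sum: 9·1 + 8·1 + 9·-1 + 7·1 + 3·-1 + 7·-1.

5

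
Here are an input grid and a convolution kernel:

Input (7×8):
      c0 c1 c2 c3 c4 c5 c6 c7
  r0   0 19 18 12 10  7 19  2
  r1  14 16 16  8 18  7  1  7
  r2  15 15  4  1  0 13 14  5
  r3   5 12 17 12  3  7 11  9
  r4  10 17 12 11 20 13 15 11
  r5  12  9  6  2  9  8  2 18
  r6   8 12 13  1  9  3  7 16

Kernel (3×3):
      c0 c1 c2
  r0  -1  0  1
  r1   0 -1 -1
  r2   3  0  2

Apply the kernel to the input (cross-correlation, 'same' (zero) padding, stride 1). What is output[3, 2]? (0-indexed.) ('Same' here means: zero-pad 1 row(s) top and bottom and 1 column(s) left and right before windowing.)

30

The receptive field on the zero-padded input at this output position is [15 4 1 / 12 17 12 / 17 12 11]. Elementwise product with the kernel and sum: 15·-1 + 1·1 + 17·-1 + 12·-1 + 17·3 + 11·2.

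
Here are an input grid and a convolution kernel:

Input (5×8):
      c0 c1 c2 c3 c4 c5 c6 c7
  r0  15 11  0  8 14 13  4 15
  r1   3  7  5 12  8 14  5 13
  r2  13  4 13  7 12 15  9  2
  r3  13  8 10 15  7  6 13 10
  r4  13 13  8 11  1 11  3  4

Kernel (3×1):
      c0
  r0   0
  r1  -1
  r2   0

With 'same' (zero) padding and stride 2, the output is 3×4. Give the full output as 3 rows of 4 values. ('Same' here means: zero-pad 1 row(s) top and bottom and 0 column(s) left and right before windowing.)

-15 0 -14 -4
-13 -13 -12 -9
-13 -8 -1 -3

Output[0,0]: The receptive field on the zero-padded input at this output position is [0 / 15 / 3]. Elementwise product with the kernel and sum: 15·-1.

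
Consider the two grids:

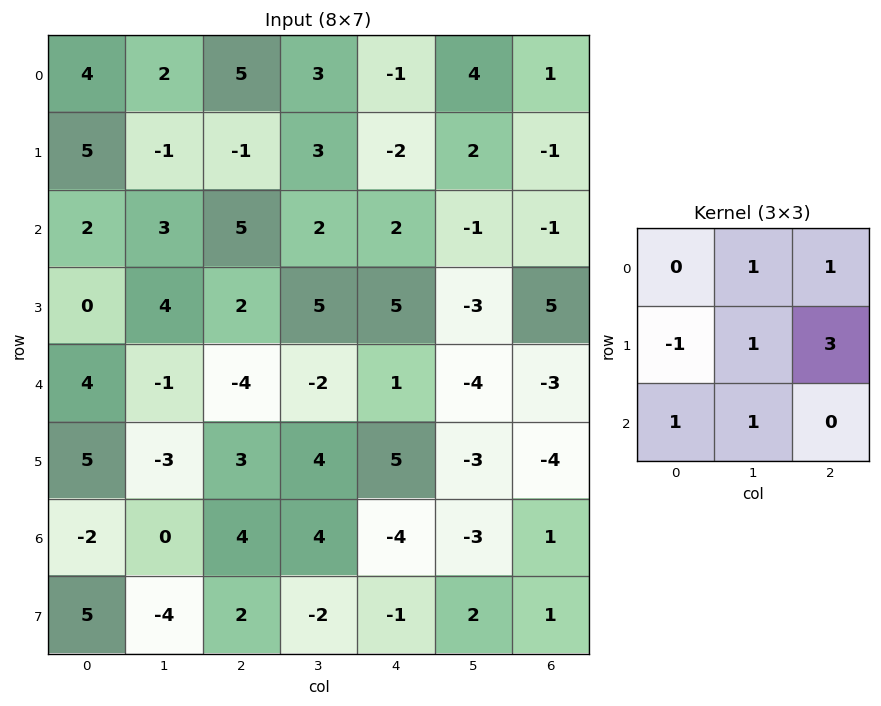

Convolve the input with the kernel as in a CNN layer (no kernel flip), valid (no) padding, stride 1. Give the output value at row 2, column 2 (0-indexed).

The receptive field on the input at this output position is [5 2 2 / 2 5 5 / -4 -2 1]. Elementwise product with the kernel and sum: 2·1 + 2·1 + 2·-1 + 5·1 + 5·3 + -4·1 + -2·1.

16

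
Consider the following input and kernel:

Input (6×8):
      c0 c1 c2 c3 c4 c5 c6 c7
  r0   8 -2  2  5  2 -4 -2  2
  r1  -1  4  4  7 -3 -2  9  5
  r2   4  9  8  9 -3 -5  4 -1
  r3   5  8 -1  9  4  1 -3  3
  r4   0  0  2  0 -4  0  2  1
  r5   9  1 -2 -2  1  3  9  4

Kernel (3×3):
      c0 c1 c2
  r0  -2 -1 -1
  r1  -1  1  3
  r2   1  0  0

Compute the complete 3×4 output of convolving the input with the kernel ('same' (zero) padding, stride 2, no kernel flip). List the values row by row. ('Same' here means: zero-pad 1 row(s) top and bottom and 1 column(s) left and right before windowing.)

2 23 -8 6
28 15 -27 -3
-13 -21 -29 6

Output[0,0]: The receptive field on the zero-padded input at this output position is [0 0 0 / 0 8 -2 / 0 -1 4]. Elementwise product with the kernel and sum: 0·-2 + 0·-1 + 0·-1 + 0·-1 + 8·1 + -2·3 + 0·1.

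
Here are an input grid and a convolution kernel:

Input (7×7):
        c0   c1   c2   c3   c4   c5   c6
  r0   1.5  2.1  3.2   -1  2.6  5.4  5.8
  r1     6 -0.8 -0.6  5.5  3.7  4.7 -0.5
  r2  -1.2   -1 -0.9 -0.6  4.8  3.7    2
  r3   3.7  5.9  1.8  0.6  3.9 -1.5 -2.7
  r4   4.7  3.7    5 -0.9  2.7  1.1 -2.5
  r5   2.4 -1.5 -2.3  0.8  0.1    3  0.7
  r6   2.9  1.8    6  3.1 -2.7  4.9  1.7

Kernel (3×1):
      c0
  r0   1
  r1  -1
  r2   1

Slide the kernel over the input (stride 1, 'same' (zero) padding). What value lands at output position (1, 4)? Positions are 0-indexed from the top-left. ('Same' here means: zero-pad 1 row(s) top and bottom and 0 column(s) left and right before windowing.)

3.7

The receptive field on the zero-padded input at this output position is [2.6 / 3.7 / 4.8]. Elementwise product with the kernel and sum: 2.6·1 + 3.7·-1 + 4.8·1.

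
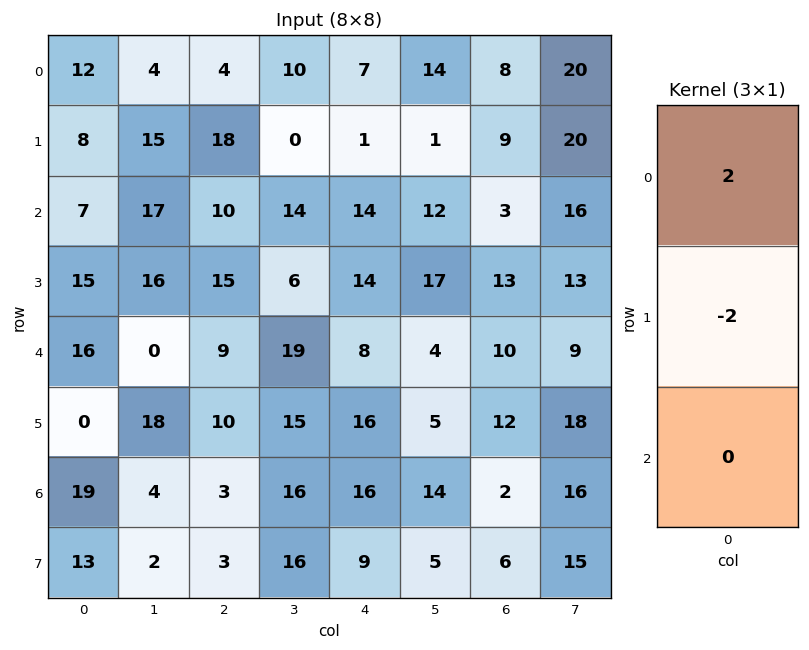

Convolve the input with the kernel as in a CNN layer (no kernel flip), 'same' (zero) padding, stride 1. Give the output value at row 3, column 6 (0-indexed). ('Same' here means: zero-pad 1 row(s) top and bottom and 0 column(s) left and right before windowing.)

The receptive field on the zero-padded input at this output position is [3 / 13 / 10]. Elementwise product with the kernel and sum: 3·2 + 13·-2.

-20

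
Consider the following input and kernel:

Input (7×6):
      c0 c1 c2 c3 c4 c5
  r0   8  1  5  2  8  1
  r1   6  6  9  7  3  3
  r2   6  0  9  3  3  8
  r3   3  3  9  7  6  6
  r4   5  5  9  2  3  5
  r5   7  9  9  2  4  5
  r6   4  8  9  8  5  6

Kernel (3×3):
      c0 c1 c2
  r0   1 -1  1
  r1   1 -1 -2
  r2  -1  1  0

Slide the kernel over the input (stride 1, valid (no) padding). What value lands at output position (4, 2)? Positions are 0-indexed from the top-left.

8

The receptive field on the input at this output position is [9 2 3 / 9 2 4 / 9 8 5]. Elementwise product with the kernel and sum: 9·1 + 2·-1 + 3·1 + 9·1 + 2·-1 + 4·-2 + 9·-1 + 8·1.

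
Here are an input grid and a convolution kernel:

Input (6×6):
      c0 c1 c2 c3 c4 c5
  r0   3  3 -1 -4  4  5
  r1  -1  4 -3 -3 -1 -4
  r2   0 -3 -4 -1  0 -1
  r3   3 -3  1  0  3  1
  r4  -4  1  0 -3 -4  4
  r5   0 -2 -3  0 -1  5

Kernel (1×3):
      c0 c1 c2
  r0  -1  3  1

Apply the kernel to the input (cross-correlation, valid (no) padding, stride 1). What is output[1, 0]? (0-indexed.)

10

The receptive field on the input at this output position is [-1 4 -3]. Elementwise product with the kernel and sum: -1·-1 + 4·3 + -3·1.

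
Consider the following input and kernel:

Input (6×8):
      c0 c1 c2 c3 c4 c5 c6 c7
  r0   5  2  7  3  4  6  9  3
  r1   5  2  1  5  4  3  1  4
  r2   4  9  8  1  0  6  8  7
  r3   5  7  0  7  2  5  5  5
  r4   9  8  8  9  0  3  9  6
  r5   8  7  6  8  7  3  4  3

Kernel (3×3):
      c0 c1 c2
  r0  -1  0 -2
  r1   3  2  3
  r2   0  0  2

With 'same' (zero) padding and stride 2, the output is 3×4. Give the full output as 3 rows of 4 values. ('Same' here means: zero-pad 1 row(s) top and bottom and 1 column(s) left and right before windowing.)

Output[0,0]: The receptive field on the zero-padded input at this output position is [0 0 0 / 0 5 2 / 0 5 2]. Elementwise product with the kernel and sum: 0·-1 + 0·-2 + 0·3 + 5·2 + 2·3 + 2·2.
Output[0,1]: The receptive field on the zero-padded input at this output position is [0 0 0 / 2 7 3 / 2 1 5]. Elementwise product with the kernel and sum: 0·-1 + 0·-2 + 2·3 + 7·2 + 3·3 + 5·2.

20 39 41 53
45 48 20 54
42 62 25 36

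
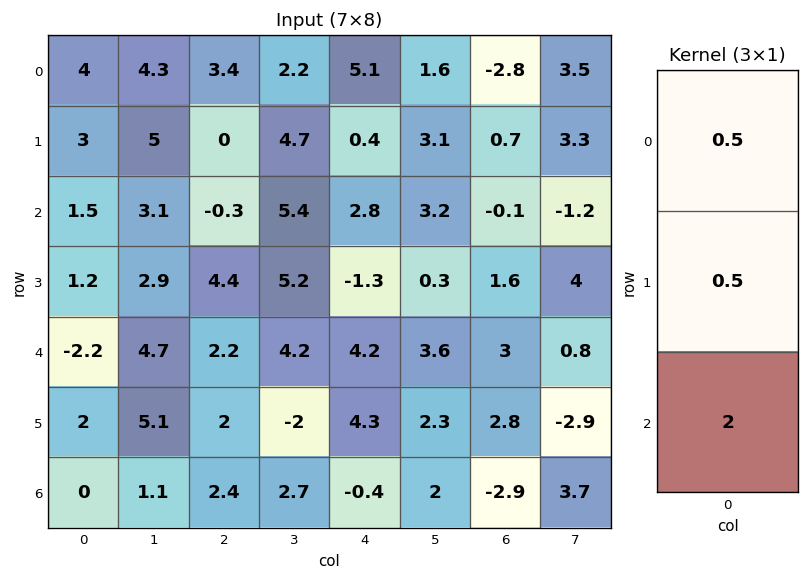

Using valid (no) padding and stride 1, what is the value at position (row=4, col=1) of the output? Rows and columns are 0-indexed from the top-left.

The receptive field on the input at this output position is [4.7 / 5.1 / 1.1]. Elementwise product with the kernel and sum: 4.7·0.5 + 5.1·0.5 + 1.1·2.

7.1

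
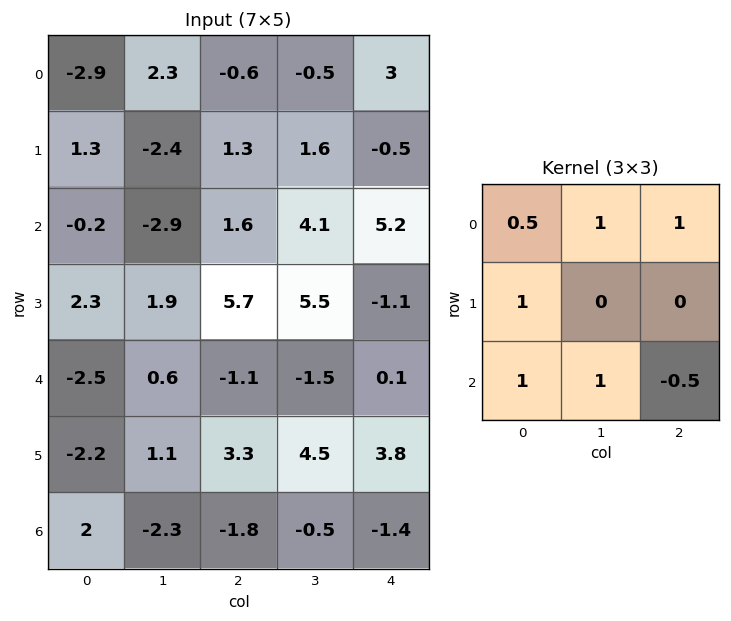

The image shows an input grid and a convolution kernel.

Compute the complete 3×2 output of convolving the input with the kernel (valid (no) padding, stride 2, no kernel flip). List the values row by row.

-2.35 6.6
-0.45 13.15
-3.35 -0.25

Output[0,0]: The receptive field on the input at this output position is [-2.9 2.3 -0.6 / 1.3 -2.4 1.3 / -0.2 -2.9 1.6]. Elementwise product with the kernel and sum: -2.9·0.5 + 2.3·1 + -0.6·1 + 1.3·1 + -0.2·1 + -2.9·1 + 1.6·-0.5.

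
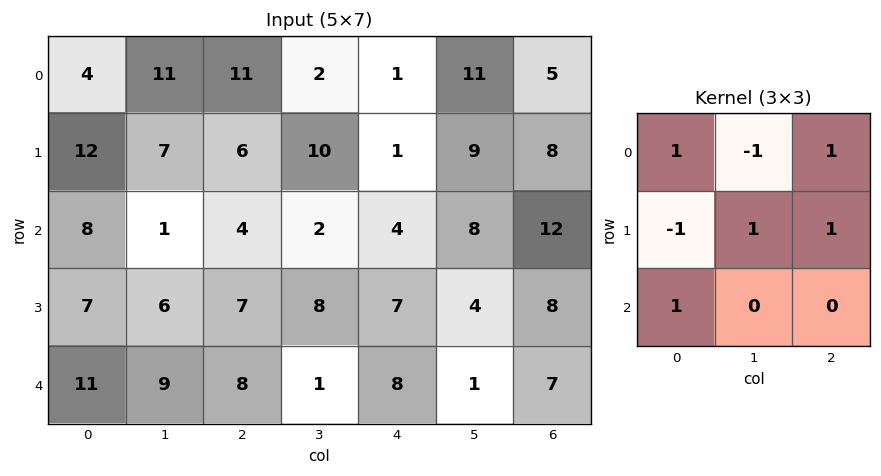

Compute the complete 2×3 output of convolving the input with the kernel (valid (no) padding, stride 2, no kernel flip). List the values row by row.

13 19 15
28 22 21

Output[0,0]: The receptive field on the input at this output position is [4 11 11 / 12 7 6 / 8 1 4]. Elementwise product with the kernel and sum: 4·1 + 11·-1 + 11·1 + 12·-1 + 7·1 + 6·1 + 8·1.
Output[0,1]: The receptive field on the input at this output position is [11 2 1 / 6 10 1 / 4 2 4]. Elementwise product with the kernel and sum: 11·1 + 2·-1 + 1·1 + 6·-1 + 10·1 + 1·1 + 4·1.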